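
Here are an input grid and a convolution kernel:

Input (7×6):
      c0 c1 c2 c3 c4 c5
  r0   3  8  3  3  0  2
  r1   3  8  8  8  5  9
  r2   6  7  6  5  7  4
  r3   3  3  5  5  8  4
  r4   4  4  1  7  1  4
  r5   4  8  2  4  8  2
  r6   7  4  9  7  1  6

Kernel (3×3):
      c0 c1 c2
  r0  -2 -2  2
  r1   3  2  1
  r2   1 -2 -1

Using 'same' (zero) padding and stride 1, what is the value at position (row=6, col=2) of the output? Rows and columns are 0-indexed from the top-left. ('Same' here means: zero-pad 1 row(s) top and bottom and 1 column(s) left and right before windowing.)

The receptive field on the zero-padded input at this output position is [8 2 4 / 4 9 7 / 0 0 0]. Elementwise product with the kernel and sum: 8·-2 + 2·-2 + 4·2 + 4·3 + 9·2 + 7·1 + 0·1 + 0·-2 + 0·-1.

25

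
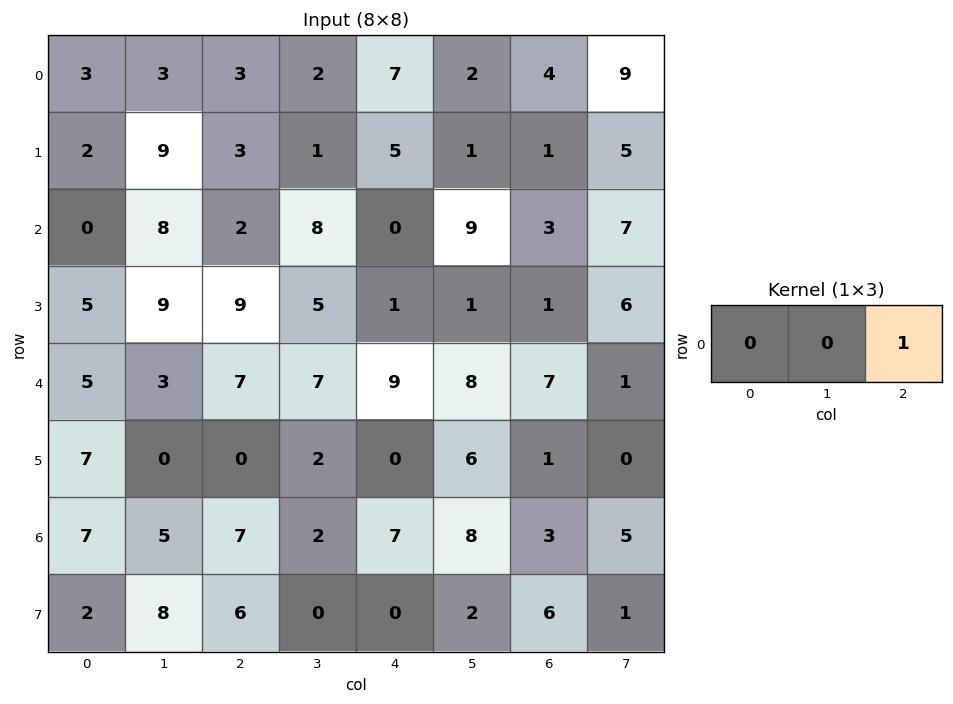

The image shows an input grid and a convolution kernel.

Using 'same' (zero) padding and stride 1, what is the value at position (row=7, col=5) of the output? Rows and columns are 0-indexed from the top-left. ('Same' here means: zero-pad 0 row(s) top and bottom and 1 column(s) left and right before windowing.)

6

The receptive field on the zero-padded input at this output position is [0 2 6]. Elementwise product with the kernel and sum: 6·1.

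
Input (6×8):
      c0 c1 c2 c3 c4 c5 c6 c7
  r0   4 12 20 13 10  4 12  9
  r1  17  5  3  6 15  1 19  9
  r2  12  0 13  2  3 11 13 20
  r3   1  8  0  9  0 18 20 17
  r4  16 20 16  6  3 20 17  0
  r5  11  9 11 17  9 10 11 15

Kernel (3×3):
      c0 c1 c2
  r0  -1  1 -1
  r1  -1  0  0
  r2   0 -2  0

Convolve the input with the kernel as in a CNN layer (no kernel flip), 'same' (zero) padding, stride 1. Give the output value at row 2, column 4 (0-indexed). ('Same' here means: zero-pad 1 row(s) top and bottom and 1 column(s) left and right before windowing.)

6

The receptive field on the zero-padded input at this output position is [6 15 1 / 2 3 11 / 9 0 18]. Elementwise product with the kernel and sum: 6·-1 + 15·1 + 1·-1 + 2·-1 + 0·-2.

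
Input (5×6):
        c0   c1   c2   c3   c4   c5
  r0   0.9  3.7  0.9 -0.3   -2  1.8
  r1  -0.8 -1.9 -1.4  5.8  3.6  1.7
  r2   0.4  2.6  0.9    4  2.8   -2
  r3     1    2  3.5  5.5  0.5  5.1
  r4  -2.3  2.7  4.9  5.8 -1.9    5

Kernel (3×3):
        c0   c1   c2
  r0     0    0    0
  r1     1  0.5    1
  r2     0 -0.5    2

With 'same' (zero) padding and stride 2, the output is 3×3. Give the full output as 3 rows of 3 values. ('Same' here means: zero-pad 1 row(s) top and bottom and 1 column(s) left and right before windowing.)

0.75 16.15 2.1
6.3 16.3 13.35
1.55 10.95 9.85

Output[0,0]: The receptive field on the zero-padded input at this output position is [0 0 0 / 0 0.9 3.7 / 0 -0.8 -1.9]. Elementwise product with the kernel and sum: 0·1 + 0.9·0.5 + 3.7·1 + -0.8·-0.5 + -1.9·2.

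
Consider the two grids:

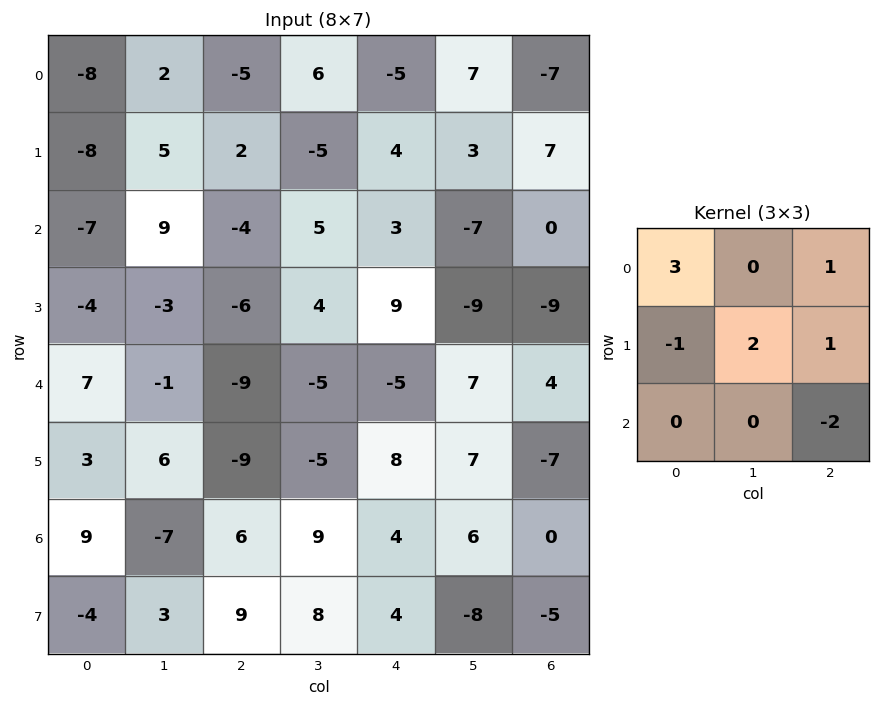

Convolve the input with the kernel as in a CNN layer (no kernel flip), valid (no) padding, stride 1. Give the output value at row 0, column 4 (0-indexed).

The receptive field on the input at this output position is [-5 7 -7 / 4 3 7 / 3 -7 0]. Elementwise product with the kernel and sum: -5·3 + -7·1 + 4·-1 + 3·2 + 7·1 + 0·-2.

-13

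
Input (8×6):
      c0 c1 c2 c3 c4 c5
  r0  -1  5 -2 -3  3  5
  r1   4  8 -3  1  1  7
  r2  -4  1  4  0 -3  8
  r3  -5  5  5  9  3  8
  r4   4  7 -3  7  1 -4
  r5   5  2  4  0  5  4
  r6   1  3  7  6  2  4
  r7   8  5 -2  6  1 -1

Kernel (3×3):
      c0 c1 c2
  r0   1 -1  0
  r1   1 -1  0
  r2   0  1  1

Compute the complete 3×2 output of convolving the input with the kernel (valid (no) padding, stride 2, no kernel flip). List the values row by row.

Output[0,0]: The receptive field on the input at this output position is [-1 5 -2 / 4 8 -3 / -4 1 4]. Elementwise product with the kernel and sum: -1·1 + 5·-1 + 4·1 + 8·-1 + 1·1 + 4·1.
Output[0,1]: The receptive field on the input at this output position is [-2 -3 3 / -3 1 1 / 4 0 -3]. Elementwise product with the kernel and sum: -2·1 + -3·-1 + -3·1 + 1·-1 + 0·1 + -3·1.

-5 -6
-11 8
10 2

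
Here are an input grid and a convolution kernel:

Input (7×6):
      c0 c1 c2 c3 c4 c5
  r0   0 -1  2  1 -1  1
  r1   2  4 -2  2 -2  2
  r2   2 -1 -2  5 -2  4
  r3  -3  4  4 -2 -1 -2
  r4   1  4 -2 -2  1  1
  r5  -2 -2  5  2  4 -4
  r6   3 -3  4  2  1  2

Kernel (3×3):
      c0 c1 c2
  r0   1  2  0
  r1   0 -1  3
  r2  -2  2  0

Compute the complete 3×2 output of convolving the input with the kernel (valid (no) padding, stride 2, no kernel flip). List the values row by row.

-18 10
14 7
14 0

Output[0,0]: The receptive field on the input at this output position is [0 -1 2 / 2 4 -2 / 2 -1 -2]. Elementwise product with the kernel and sum: 0·1 + -1·2 + 4·-1 + -2·3 + 2·-2 + -1·2.
Output[0,1]: The receptive field on the input at this output position is [2 1 -1 / -2 2 -2 / -2 5 -2]. Elementwise product with the kernel and sum: 2·1 + 1·2 + 2·-1 + -2·3 + -2·-2 + 5·2.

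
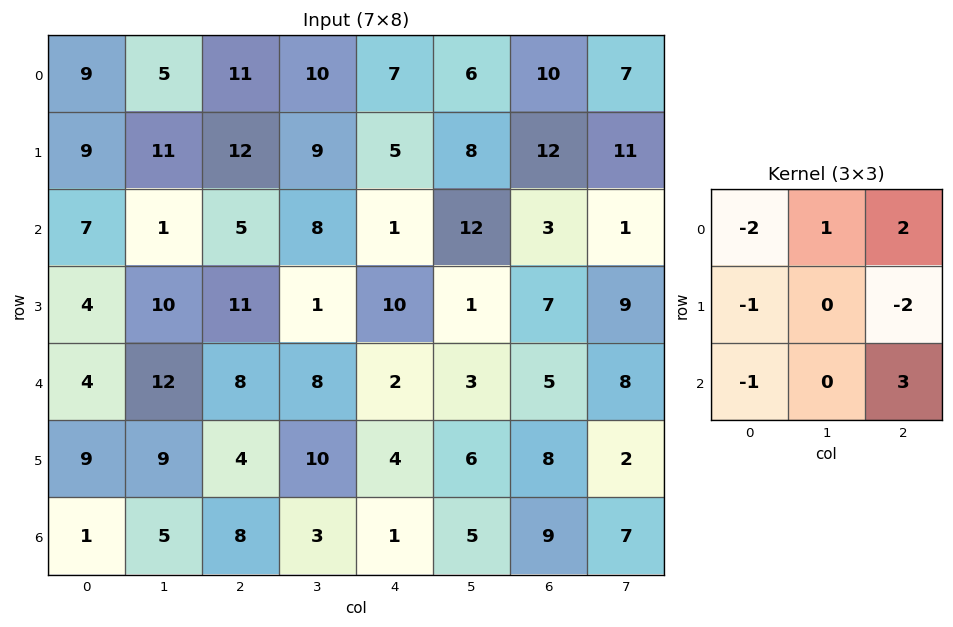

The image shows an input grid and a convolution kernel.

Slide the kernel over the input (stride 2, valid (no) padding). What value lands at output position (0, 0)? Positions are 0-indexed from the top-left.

-16

The receptive field on the input at this output position is [9 5 11 / 9 11 12 / 7 1 5]. Elementwise product with the kernel and sum: 9·-2 + 5·1 + 11·2 + 9·-1 + 12·-2 + 7·-1 + 5·3.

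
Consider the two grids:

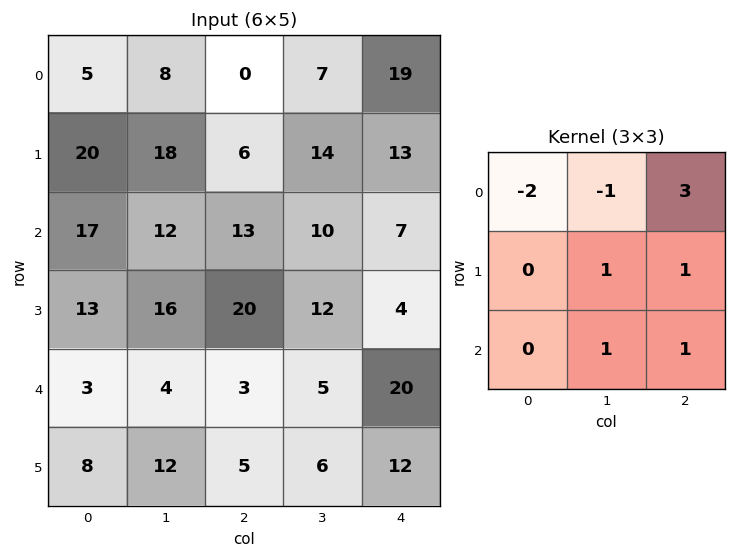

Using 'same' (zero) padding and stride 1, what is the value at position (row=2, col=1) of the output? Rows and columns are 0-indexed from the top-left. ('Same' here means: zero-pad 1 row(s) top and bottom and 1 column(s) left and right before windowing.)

21

The receptive field on the zero-padded input at this output position is [20 18 6 / 17 12 13 / 13 16 20]. Elementwise product with the kernel and sum: 20·-2 + 18·-1 + 6·3 + 12·1 + 13·1 + 16·1 + 20·1.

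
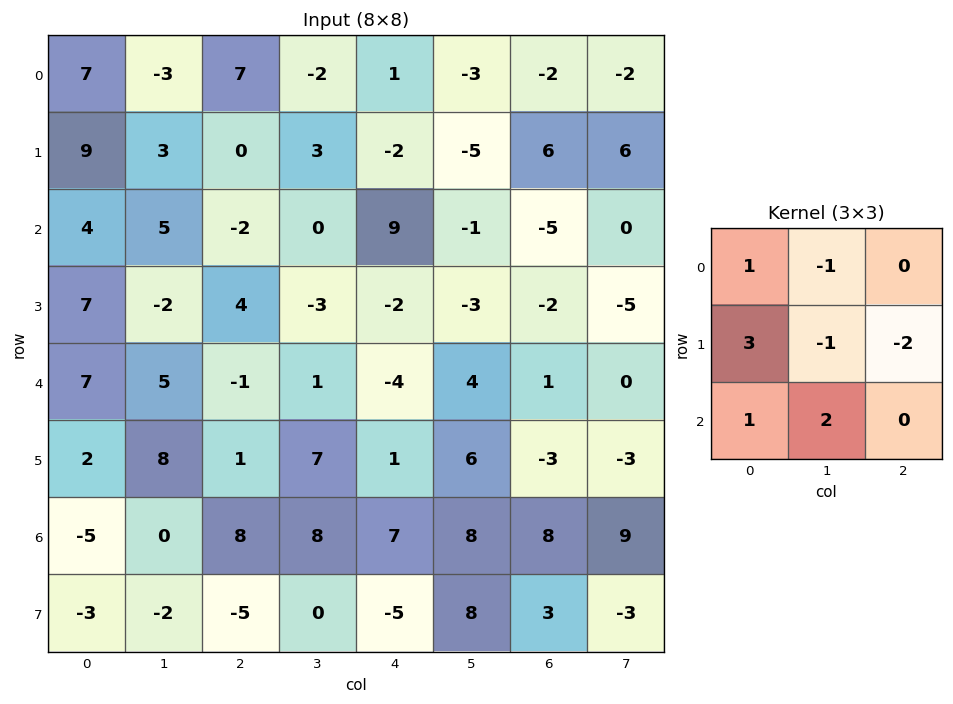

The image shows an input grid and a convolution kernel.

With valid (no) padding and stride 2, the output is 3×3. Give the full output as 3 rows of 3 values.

48 8 -2
31 18 15
-7 16 18

Output[0,0]: The receptive field on the input at this output position is [7 -3 7 / 9 3 0 / 4 5 -2]. Elementwise product with the kernel and sum: 7·1 + -3·-1 + 9·3 + 3·-1 + 0·-2 + 4·1 + 5·2.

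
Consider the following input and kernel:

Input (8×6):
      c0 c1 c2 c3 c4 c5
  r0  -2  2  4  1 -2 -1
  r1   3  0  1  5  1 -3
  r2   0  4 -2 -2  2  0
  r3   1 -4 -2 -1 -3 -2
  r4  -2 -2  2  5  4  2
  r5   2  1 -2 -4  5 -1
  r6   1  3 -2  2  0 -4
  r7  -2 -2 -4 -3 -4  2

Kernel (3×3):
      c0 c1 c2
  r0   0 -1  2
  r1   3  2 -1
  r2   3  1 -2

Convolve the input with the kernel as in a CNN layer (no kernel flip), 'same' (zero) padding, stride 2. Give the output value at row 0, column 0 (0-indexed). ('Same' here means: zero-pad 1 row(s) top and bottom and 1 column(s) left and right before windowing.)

-3

The receptive field on the zero-padded input at this output position is [0 0 0 / 0 -2 2 / 0 3 0]. Elementwise product with the kernel and sum: 0·-1 + 0·2 + 0·3 + -2·2 + 2·-1 + 0·3 + 3·1 + 0·-2.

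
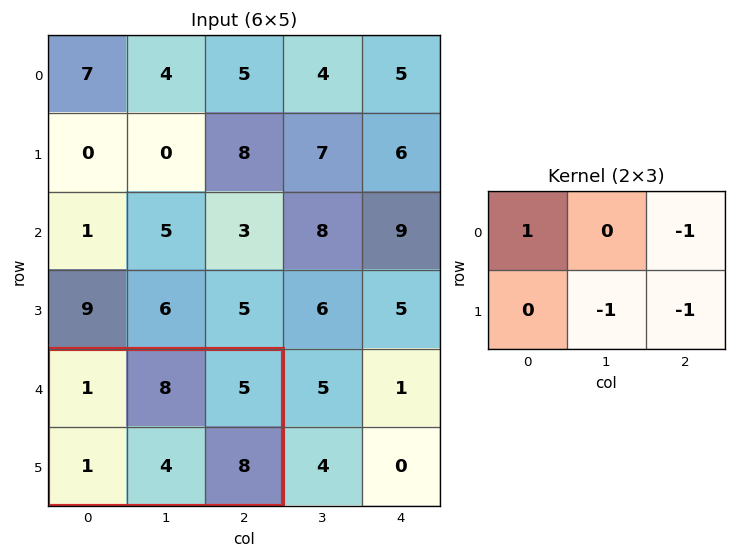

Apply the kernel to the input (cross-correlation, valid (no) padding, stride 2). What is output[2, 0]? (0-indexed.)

-16

The receptive field on the input at this output position is [1 8 5 / 1 4 8]. Elementwise product with the kernel and sum: 1·1 + 5·-1 + 4·-1 + 8·-1.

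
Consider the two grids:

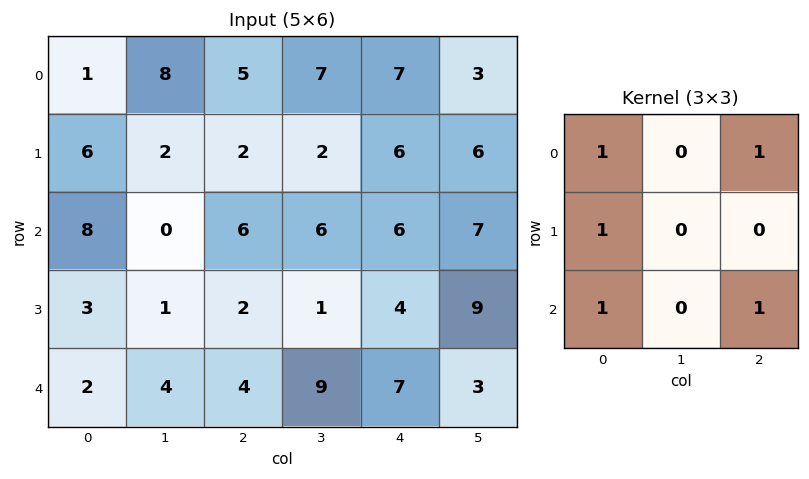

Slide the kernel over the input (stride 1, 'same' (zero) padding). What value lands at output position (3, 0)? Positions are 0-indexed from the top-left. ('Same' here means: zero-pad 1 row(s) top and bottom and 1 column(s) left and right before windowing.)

The receptive field on the zero-padded input at this output position is [0 8 0 / 0 3 1 / 0 2 4]. Elementwise product with the kernel and sum: 0·1 + 0·1 + 0·1 + 0·1 + 4·1.

4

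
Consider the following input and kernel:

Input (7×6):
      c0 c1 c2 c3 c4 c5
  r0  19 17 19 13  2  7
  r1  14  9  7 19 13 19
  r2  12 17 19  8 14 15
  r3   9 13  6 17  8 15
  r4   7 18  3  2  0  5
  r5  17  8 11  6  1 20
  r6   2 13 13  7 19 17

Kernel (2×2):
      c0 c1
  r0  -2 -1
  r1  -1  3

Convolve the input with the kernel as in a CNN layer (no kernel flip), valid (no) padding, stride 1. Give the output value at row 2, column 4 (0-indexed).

-6

The receptive field on the input at this output position is [14 15 / 8 15]. Elementwise product with the kernel and sum: 14·-2 + 15·-1 + 8·-1 + 15·3.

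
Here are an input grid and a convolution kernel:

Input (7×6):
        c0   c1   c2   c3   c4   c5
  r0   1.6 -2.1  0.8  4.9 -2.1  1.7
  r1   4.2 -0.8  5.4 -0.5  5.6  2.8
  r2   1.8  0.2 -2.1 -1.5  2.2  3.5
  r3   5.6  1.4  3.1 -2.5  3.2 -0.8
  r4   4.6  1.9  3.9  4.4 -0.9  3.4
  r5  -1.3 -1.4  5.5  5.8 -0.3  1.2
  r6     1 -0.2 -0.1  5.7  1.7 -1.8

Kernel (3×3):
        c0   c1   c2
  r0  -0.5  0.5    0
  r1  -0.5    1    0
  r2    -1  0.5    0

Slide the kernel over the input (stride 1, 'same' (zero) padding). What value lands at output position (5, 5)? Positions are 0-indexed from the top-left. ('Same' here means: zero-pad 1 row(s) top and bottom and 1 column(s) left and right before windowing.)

0.9

The receptive field on the zero-padded input at this output position is [-0.9 3.4 0 / -0.3 1.2 0 / 1.7 -1.8 0]. Elementwise product with the kernel and sum: -0.9·-0.5 + 3.4·0.5 + -0.3·-0.5 + 1.2·1 + 1.7·-1 + -1.8·0.5.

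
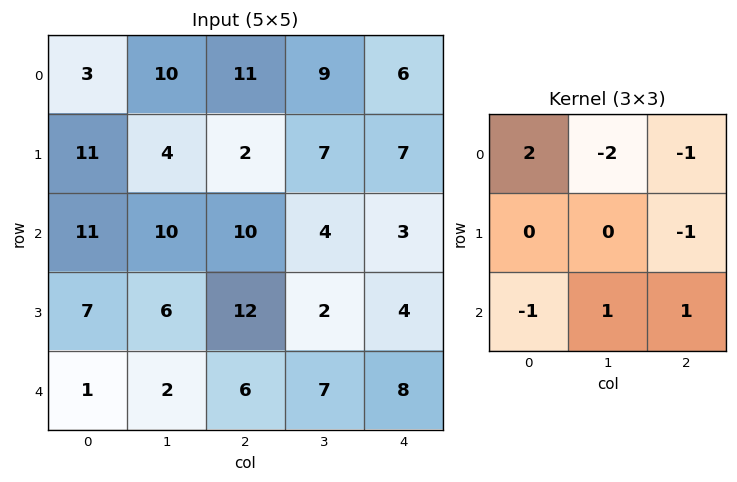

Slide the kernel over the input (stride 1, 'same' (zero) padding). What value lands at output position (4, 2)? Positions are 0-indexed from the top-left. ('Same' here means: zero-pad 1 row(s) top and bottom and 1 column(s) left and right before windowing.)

The receptive field on the zero-padded input at this output position is [6 12 2 / 2 6 7 / 0 0 0]. Elementwise product with the kernel and sum: 6·2 + 12·-2 + 2·-1 + 7·-1 + 0·-1 + 0·1 + 0·1.

-21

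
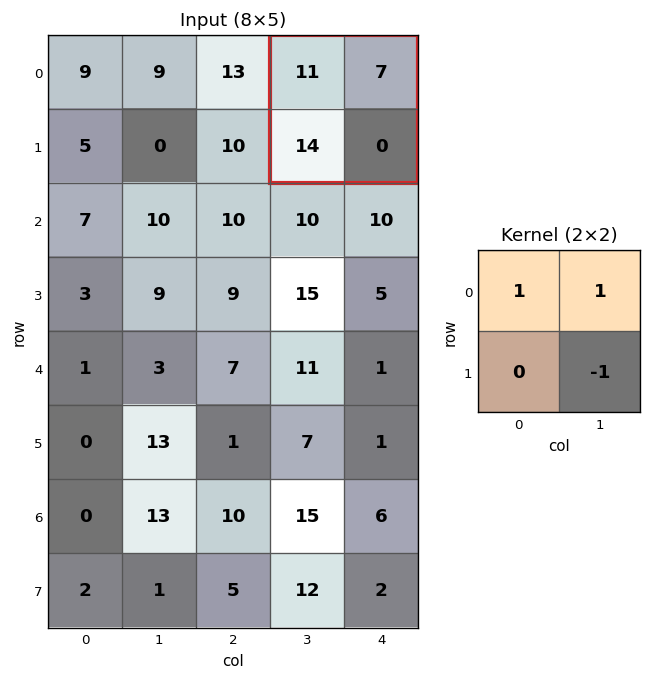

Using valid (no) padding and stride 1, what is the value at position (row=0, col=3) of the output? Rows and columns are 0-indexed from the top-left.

The receptive field on the input at this output position is [11 7 / 14 0]. Elementwise product with the kernel and sum: 11·1 + 7·1 + 0·-1.

18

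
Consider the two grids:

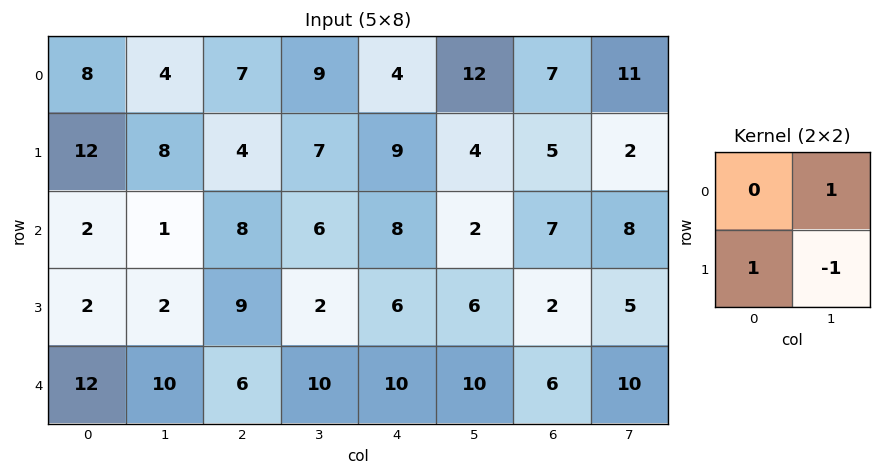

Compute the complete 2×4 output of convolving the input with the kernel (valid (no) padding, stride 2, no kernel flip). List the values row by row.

8 6 17 14
1 13 2 5

Output[0,0]: The receptive field on the input at this output position is [8 4 / 12 8]. Elementwise product with the kernel and sum: 4·1 + 12·1 + 8·-1.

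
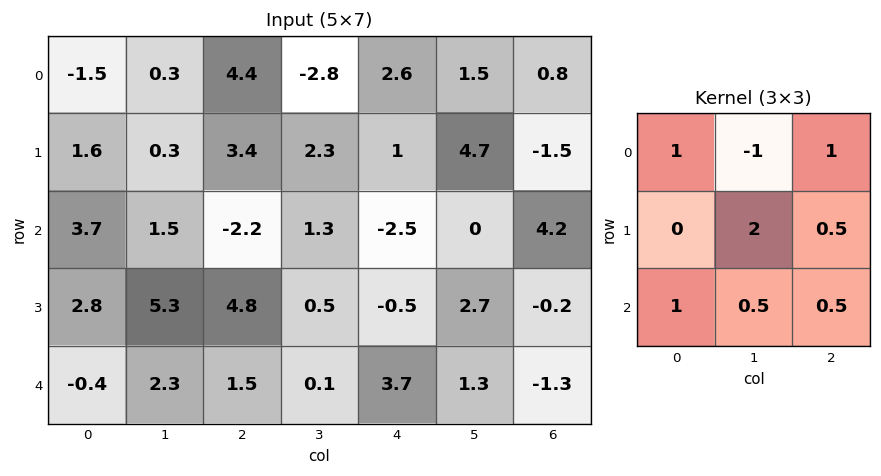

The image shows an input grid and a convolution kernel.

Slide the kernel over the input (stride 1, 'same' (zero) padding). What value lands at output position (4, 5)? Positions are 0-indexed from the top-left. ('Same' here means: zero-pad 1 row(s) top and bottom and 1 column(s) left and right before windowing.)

-1.45

The receptive field on the zero-padded input at this output position is [-0.5 2.7 -0.2 / 3.7 1.3 -1.3 / 0 0 0]. Elementwise product with the kernel and sum: -0.5·1 + 2.7·-1 + -0.2·1 + 1.3·2 + -1.3·0.5 + 0·1 + 0·0.5 + 0·0.5.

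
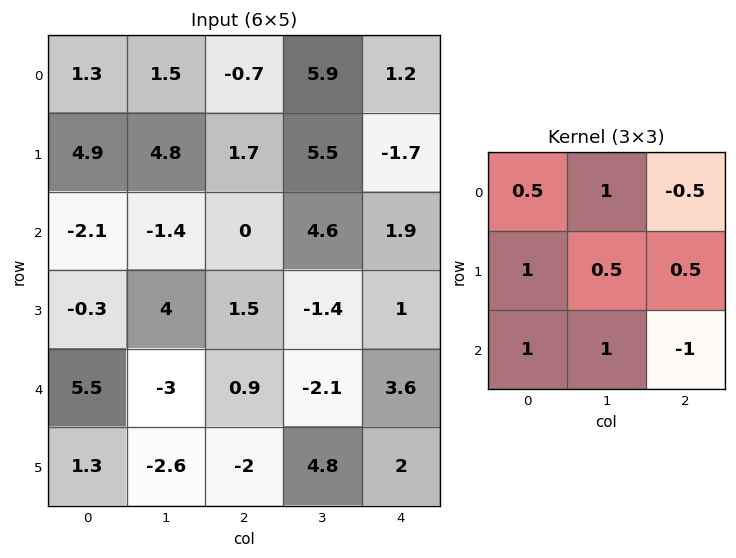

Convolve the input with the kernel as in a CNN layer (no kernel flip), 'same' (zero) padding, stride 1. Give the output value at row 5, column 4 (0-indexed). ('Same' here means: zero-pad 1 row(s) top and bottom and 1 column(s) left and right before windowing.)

The receptive field on the zero-padded input at this output position is [-2.1 3.6 0 / 4.8 2 0 / 0 0 0]. Elementwise product with the kernel and sum: -2.1·0.5 + 3.6·1 + 0·-0.5 + 4.8·1 + 2·0.5 + 0·0.5 + 0·1 + 0·1 + 0·-1.

8.35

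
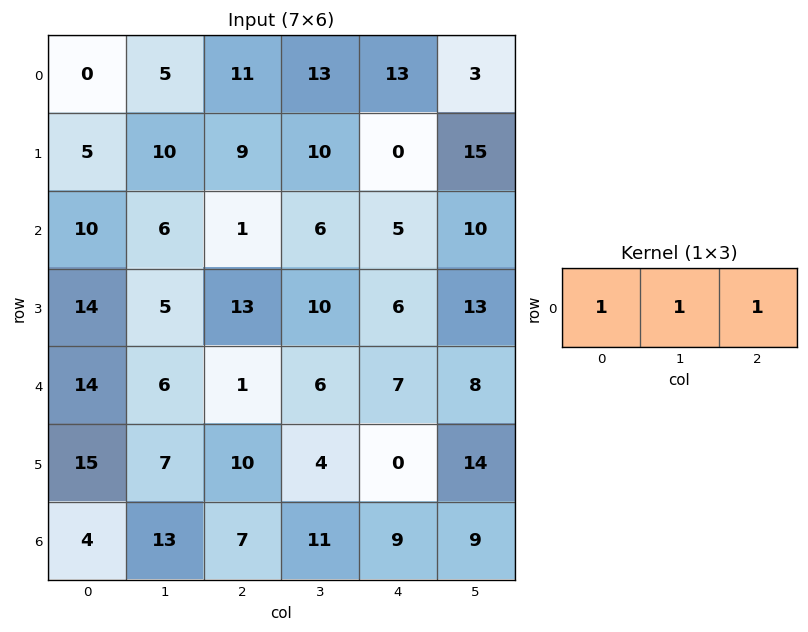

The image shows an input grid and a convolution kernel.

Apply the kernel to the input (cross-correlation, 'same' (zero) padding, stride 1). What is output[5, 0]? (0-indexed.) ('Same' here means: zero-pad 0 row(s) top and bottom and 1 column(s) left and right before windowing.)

22

The receptive field on the zero-padded input at this output position is [0 15 7]. Elementwise product with the kernel and sum: 0·1 + 15·1 + 7·1.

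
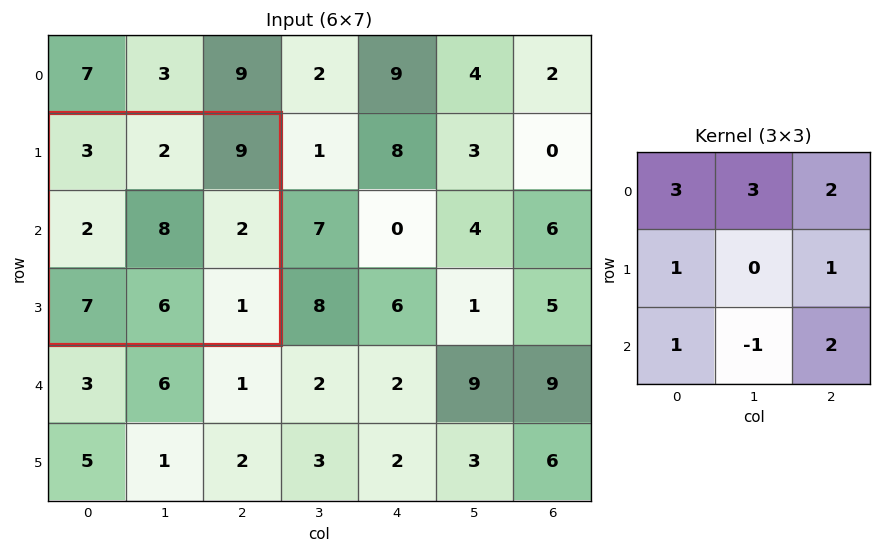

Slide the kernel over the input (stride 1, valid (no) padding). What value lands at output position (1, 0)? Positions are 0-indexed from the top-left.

The receptive field on the input at this output position is [3 2 9 / 2 8 2 / 7 6 1]. Elementwise product with the kernel and sum: 3·3 + 2·3 + 9·2 + 2·1 + 2·1 + 7·1 + 6·-1 + 1·2.

40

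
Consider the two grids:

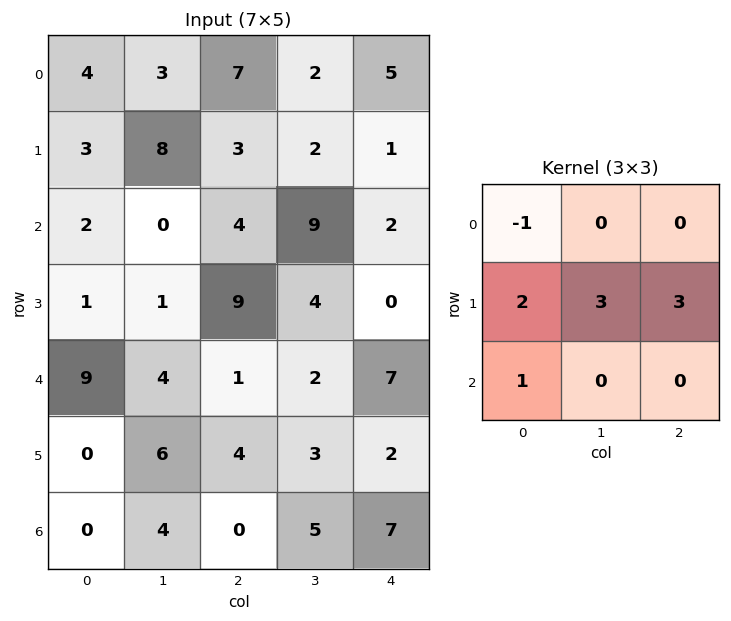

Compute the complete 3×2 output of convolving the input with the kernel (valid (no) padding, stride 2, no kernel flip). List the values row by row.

37 12
39 27
21 22

Output[0,0]: The receptive field on the input at this output position is [4 3 7 / 3 8 3 / 2 0 4]. Elementwise product with the kernel and sum: 4·-1 + 3·2 + 8·3 + 3·3 + 2·1.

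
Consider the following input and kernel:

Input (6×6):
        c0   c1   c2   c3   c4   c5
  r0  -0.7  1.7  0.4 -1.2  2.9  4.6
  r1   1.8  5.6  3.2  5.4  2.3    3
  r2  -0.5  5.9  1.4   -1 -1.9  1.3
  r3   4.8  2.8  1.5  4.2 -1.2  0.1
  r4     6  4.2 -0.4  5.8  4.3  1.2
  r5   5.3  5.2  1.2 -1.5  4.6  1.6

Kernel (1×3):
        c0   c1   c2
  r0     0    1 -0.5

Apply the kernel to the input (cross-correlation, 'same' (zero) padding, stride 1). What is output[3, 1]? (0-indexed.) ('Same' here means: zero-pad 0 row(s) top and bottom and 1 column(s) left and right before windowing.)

2.05

The receptive field on the zero-padded input at this output position is [4.8 2.8 1.5]. Elementwise product with the kernel and sum: 2.8·1 + 1.5·-0.5.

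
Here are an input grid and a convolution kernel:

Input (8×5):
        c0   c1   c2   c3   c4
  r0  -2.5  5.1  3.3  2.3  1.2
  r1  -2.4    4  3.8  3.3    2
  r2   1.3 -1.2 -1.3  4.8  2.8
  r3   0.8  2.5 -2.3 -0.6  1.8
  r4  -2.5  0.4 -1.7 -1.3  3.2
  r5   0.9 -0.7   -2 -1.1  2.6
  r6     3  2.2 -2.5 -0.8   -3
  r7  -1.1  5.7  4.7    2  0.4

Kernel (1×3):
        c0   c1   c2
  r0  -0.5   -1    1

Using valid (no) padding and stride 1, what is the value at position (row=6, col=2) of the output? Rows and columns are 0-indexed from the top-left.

The receptive field on the input at this output position is [-2.5 -0.8 -3]. Elementwise product with the kernel and sum: -2.5·-0.5 + -0.8·-1 + -3·1.

-0.95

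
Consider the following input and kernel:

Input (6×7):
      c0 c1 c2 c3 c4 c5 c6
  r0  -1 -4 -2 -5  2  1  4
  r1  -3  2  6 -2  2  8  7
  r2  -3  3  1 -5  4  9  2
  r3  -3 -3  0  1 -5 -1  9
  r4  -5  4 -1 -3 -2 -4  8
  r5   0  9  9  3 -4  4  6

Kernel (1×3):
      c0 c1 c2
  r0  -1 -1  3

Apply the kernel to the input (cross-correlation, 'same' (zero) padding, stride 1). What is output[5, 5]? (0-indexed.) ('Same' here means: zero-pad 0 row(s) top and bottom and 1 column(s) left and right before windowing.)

The receptive field on the zero-padded input at this output position is [-4 4 6]. Elementwise product with the kernel and sum: -4·-1 + 4·-1 + 6·3.

18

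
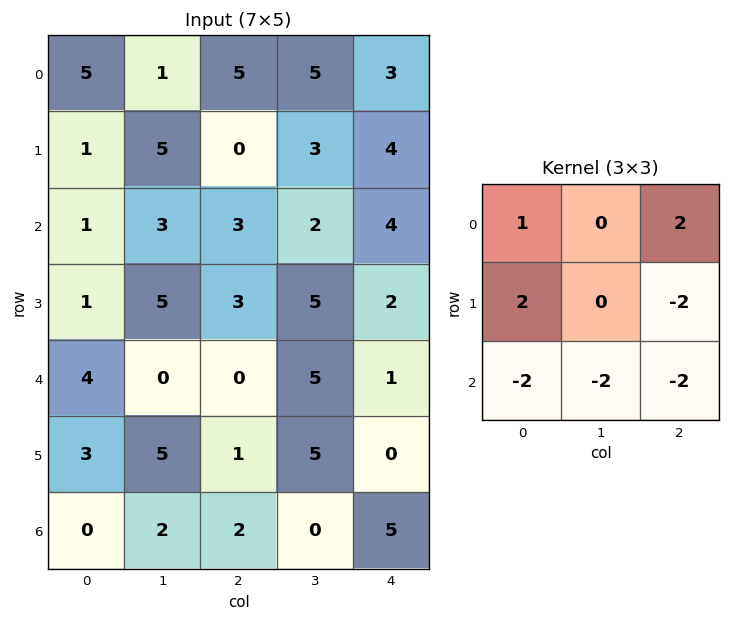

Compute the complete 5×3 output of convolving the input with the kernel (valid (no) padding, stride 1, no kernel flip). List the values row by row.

3 -1 -15
-21 -13 -14
-5 -3 1
-3 -17 -7
0 2 -10

Output[0,0]: The receptive field on the input at this output position is [5 1 5 / 1 5 0 / 1 3 3]. Elementwise product with the kernel and sum: 5·1 + 5·2 + 1·2 + 0·-2 + 1·-2 + 3·-2 + 3·-2.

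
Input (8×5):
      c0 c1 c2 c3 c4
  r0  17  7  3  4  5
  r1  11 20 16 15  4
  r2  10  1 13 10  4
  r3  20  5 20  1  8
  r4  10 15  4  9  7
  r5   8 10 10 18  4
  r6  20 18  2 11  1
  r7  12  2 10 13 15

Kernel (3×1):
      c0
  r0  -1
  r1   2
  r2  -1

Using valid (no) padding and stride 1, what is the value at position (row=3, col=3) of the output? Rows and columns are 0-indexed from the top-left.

The receptive field on the input at this output position is [1 / 9 / 18]. Elementwise product with the kernel and sum: 1·-1 + 9·2 + 18·-1.

-1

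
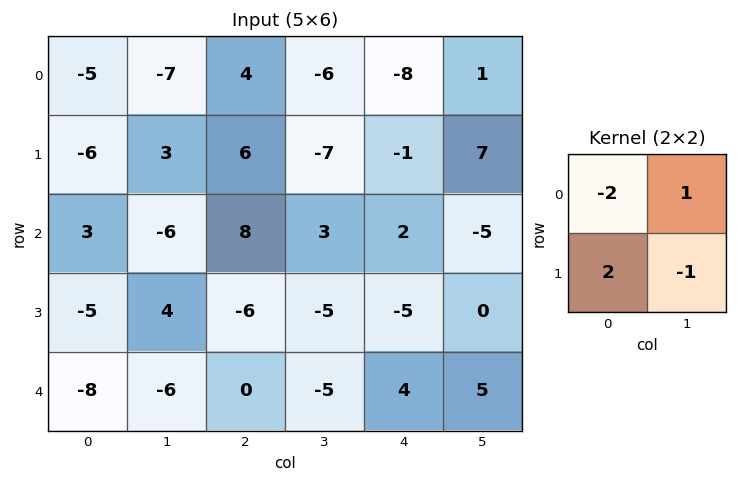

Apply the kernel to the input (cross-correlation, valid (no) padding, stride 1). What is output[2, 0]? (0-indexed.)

-26

The receptive field on the input at this output position is [3 -6 / -5 4]. Elementwise product with the kernel and sum: 3·-2 + -6·1 + -5·2 + 4·-1.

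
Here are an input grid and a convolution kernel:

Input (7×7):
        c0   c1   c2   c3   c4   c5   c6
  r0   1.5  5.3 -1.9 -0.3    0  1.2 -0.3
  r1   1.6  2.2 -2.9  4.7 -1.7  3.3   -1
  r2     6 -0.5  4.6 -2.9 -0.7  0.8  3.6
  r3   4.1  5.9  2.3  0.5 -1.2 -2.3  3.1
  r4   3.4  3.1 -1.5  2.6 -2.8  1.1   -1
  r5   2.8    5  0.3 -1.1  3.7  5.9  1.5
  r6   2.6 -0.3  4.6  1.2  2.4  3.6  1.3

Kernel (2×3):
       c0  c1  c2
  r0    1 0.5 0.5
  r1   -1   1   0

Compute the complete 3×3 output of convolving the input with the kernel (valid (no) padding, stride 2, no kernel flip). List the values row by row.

3.8 5.55 5.45
9.85 1 0.4
6.4 -3 -0.55

Output[0,0]: The receptive field on the input at this output position is [1.5 5.3 -1.9 / 1.6 2.2 -2.9]. Elementwise product with the kernel and sum: 1.5·1 + 5.3·0.5 + -1.9·0.5 + 1.6·-1 + 2.2·1.
Output[0,1]: The receptive field on the input at this output position is [-1.9 -0.3 0 / -2.9 4.7 -1.7]. Elementwise product with the kernel and sum: -1.9·1 + -0.3·0.5 + 0·0.5 + -2.9·-1 + 4.7·1.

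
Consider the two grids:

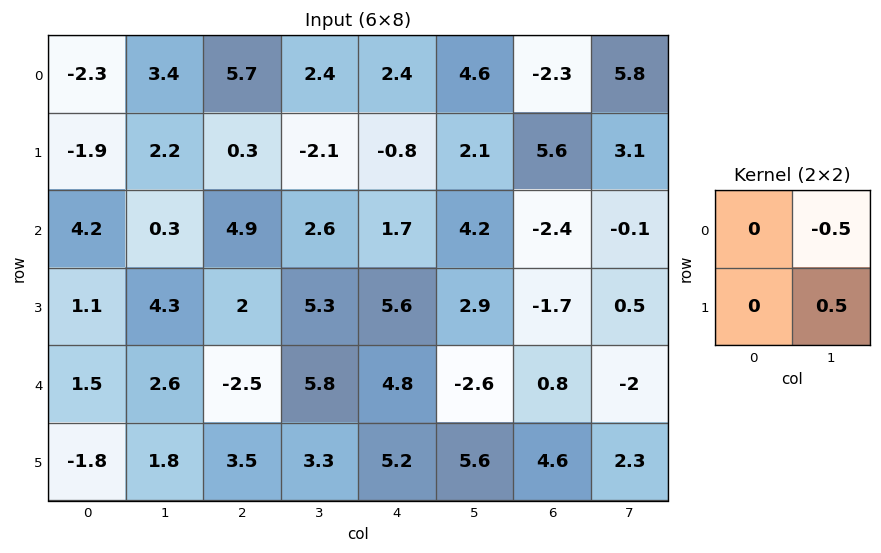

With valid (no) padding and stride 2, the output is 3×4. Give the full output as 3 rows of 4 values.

Output[0,0]: The receptive field on the input at this output position is [-2.3 3.4 / -1.9 2.2]. Elementwise product with the kernel and sum: 3.4·-0.5 + 2.2·0.5.

-0.6 -2.25 -1.25 -1.35
2 1.35 -0.65 0.3
-0.4 -1.25 4.1 2.15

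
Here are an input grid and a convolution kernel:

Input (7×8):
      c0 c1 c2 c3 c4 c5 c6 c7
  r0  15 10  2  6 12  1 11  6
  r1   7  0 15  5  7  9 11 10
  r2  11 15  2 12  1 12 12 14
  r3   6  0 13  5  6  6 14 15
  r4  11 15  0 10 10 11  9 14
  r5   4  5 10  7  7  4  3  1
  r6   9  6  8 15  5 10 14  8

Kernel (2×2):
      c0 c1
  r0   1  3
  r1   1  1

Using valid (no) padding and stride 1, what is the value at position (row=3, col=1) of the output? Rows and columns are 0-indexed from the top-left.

54

The receptive field on the input at this output position is [0 13 / 15 0]. Elementwise product with the kernel and sum: 0·1 + 13·3 + 15·1 + 0·1.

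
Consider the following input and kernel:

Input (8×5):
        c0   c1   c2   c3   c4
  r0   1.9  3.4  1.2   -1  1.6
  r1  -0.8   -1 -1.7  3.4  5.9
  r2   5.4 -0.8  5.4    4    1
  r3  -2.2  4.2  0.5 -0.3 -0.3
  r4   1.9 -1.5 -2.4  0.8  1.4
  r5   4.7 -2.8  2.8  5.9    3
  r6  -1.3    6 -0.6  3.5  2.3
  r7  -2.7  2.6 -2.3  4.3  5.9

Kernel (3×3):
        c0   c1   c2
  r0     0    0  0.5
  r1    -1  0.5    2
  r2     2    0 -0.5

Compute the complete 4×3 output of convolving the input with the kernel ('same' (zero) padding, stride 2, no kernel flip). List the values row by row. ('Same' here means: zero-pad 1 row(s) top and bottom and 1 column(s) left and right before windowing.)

Output[0,0]: The receptive field on the zero-padded input at this output position is [0 0 0 / 0 1.9 3.4 / 0 -0.8 -1]. Elementwise product with the kernel and sum: 0·0.5 + 0·-1 + 1.9·0.5 + 3.4·2 + 0·2 + -1·-0.5.
Output[0,1]: The receptive field on the zero-padded input at this output position is [0 0 0 / 3.4 1.2 -1 / -1 -1.7 3.4]. Elementwise product with the kernel and sum: 0·0.5 + 3.4·-1 + 1.2·0.5 + -1·2 + -1·2 + 3.4·-0.5.

8.25 -8.5 8.6
-1.5 21.75 -4.1
1.45 -6.8 11.7
8.65 6.7 6.25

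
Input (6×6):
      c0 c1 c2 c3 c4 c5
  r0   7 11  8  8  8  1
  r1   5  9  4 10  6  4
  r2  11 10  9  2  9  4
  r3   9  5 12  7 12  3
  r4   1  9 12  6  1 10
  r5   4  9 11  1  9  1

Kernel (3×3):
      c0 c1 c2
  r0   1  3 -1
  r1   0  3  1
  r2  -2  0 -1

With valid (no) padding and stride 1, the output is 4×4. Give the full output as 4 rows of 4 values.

32 27 33 45
37 23 7 38
45 54 14 42
32 57 9 50

Output[0,0]: The receptive field on the input at this output position is [7 11 8 / 5 9 4 / 11 10 9]. Elementwise product with the kernel and sum: 7·1 + 11·3 + 8·-1 + 9·3 + 4·1 + 11·-2 + 9·-1.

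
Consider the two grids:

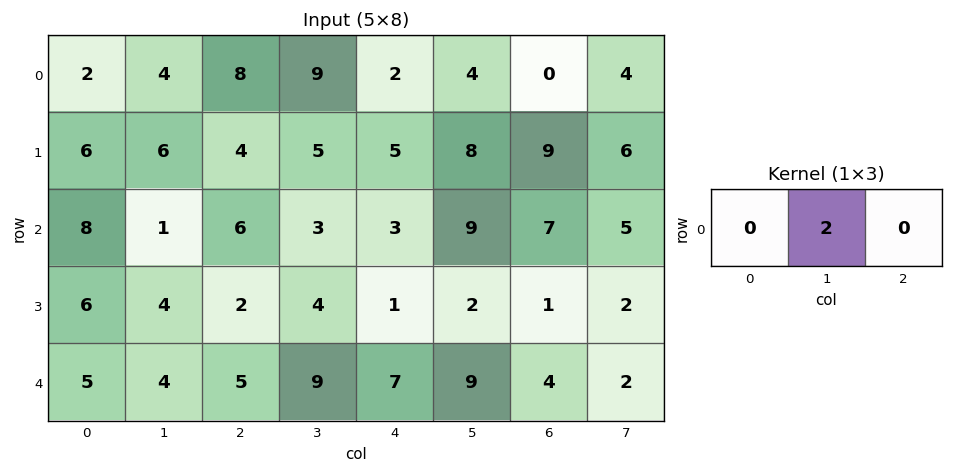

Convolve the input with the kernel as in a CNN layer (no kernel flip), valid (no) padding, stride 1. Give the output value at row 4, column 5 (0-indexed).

The receptive field on the input at this output position is [9 4 2]. Elementwise product with the kernel and sum: 4·2.

8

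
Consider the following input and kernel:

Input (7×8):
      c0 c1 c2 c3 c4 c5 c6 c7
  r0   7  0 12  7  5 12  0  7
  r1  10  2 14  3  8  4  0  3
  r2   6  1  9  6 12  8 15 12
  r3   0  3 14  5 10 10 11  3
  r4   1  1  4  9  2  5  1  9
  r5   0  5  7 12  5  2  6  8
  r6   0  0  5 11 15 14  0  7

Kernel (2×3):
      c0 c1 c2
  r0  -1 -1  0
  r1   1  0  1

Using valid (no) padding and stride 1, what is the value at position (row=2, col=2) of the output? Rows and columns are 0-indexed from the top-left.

9

The receptive field on the input at this output position is [9 6 12 / 14 5 10]. Elementwise product with the kernel and sum: 9·-1 + 6·-1 + 14·1 + 10·1.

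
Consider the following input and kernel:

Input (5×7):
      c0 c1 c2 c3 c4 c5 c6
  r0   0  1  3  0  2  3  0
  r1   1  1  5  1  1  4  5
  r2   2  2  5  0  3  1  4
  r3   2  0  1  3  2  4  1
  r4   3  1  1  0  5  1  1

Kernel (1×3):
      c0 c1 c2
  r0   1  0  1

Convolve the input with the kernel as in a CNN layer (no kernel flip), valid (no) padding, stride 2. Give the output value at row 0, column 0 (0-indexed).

3

The receptive field on the input at this output position is [0 1 3]. Elementwise product with the kernel and sum: 0·1 + 3·1.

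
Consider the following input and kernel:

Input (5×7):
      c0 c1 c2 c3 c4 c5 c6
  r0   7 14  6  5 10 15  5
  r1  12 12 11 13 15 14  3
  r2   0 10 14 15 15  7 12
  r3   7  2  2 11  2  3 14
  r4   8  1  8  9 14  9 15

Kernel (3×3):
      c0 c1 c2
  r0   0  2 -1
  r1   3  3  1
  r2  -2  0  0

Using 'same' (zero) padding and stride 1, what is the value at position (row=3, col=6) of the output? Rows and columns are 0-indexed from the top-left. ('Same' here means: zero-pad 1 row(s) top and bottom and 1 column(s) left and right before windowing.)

57

The receptive field on the zero-padded input at this output position is [7 12 0 / 3 14 0 / 9 15 0]. Elementwise product with the kernel and sum: 12·2 + 0·-1 + 3·3 + 14·3 + 0·1 + 9·-2.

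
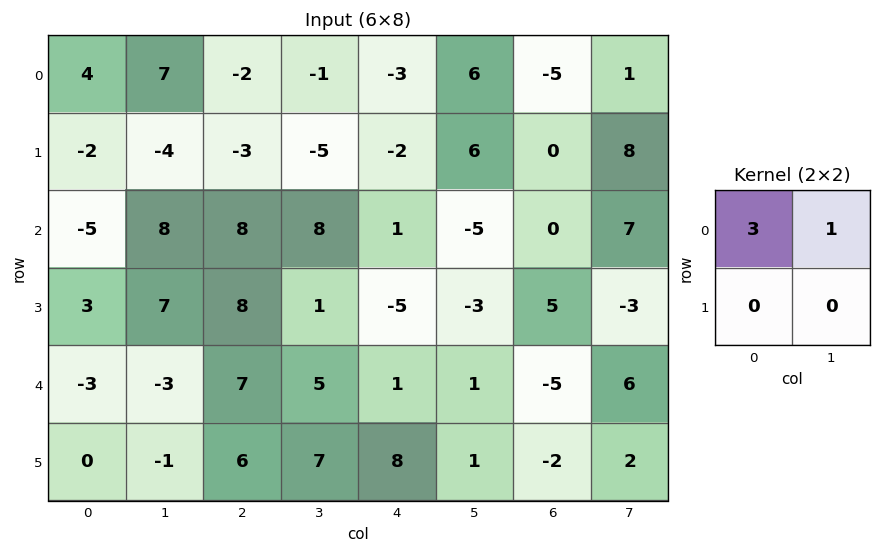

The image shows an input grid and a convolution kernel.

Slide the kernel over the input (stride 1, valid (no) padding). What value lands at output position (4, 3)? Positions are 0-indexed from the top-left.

The receptive field on the input at this output position is [5 1 / 7 8]. Elementwise product with the kernel and sum: 5·3 + 1·1.

16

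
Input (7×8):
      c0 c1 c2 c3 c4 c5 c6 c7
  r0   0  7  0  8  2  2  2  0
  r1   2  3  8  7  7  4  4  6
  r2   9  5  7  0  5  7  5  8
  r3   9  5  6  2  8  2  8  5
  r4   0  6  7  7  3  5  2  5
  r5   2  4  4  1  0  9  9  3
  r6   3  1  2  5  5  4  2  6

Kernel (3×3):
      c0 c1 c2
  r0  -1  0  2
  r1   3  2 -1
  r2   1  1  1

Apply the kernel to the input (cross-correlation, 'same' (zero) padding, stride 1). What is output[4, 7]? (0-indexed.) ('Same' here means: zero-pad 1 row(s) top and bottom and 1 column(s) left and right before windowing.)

20

The receptive field on the zero-padded input at this output position is [8 5 0 / 2 5 0 / 9 3 0]. Elementwise product with the kernel and sum: 8·-1 + 0·2 + 2·3 + 5·2 + 0·-1 + 9·1 + 3·1 + 0·1.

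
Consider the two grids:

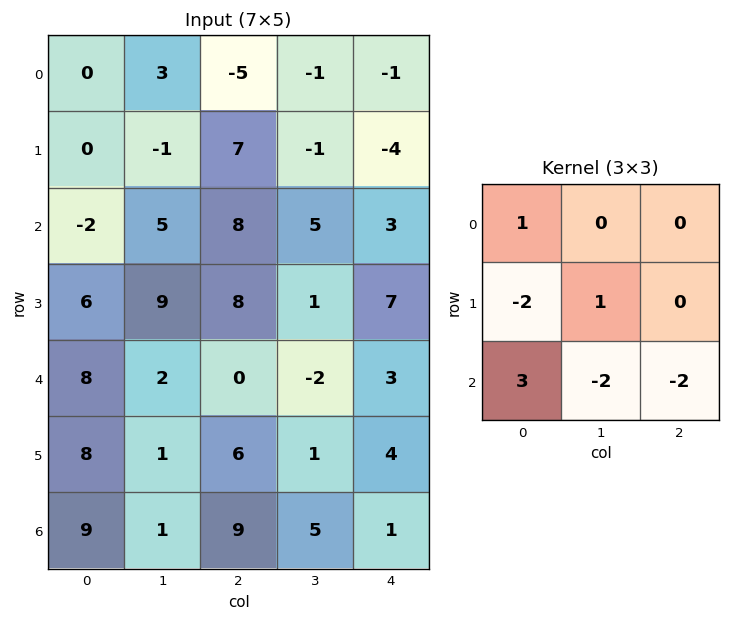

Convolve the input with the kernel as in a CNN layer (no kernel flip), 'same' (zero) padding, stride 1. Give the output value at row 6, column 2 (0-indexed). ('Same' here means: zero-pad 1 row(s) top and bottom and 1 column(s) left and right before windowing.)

The receptive field on the zero-padded input at this output position is [1 6 1 / 1 9 5 / 0 0 0]. Elementwise product with the kernel and sum: 1·1 + 1·-2 + 9·1 + 0·3 + 0·-2 + 0·-2.

8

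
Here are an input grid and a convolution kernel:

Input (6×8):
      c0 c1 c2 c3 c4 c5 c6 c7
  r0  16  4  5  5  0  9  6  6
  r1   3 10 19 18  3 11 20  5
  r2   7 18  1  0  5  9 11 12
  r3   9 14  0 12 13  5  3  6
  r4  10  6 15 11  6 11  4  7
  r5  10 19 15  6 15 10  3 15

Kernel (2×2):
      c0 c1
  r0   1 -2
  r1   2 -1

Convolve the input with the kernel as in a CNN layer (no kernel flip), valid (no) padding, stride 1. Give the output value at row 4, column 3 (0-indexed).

The receptive field on the input at this output position is [11 6 / 6 15]. Elementwise product with the kernel and sum: 11·1 + 6·-2 + 6·2 + 15·-1.

-4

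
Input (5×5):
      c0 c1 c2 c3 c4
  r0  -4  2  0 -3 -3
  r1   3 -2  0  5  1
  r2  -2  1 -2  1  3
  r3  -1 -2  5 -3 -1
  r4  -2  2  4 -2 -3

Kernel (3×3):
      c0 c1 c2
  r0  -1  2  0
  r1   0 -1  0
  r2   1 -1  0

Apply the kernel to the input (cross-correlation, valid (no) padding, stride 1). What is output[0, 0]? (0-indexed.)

7

The receptive field on the input at this output position is [-4 2 0 / 3 -2 0 / -2 1 -2]. Elementwise product with the kernel and sum: -4·-1 + 2·2 + -2·-1 + -2·1 + 1·-1.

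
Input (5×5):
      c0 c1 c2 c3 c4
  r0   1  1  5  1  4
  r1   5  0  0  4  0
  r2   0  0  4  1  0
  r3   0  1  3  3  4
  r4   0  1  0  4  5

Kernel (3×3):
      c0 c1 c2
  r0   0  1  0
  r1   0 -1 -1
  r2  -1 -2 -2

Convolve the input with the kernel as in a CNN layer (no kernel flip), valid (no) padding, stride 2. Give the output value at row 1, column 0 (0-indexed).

-6

The receptive field on the input at this output position is [0 0 4 / 0 1 3 / 0 1 0]. Elementwise product with the kernel and sum: 0·1 + 1·-1 + 3·-1 + 0·-1 + 1·-2 + 0·-2.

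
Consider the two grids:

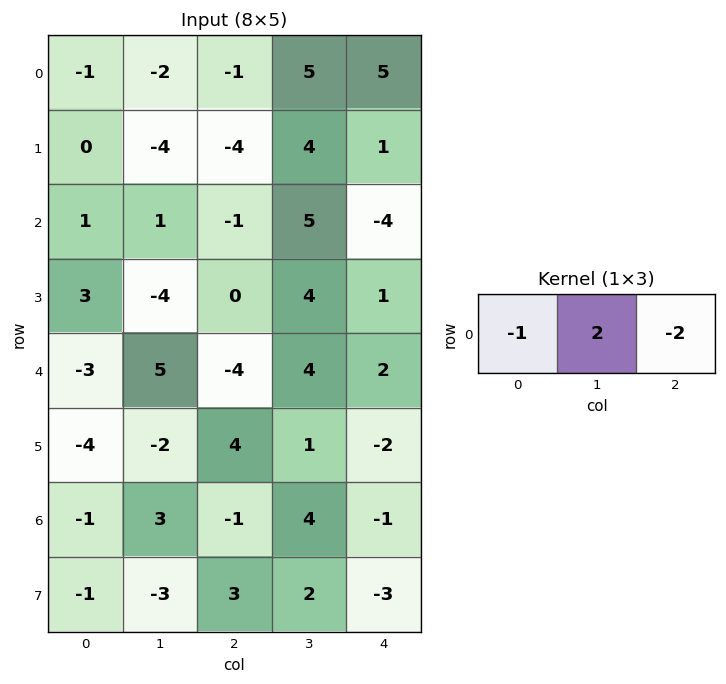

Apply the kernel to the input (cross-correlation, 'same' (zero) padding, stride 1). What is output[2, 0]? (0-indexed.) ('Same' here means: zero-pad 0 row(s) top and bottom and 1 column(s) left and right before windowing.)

0

The receptive field on the zero-padded input at this output position is [0 1 1]. Elementwise product with the kernel and sum: 0·-1 + 1·2 + 1·-2.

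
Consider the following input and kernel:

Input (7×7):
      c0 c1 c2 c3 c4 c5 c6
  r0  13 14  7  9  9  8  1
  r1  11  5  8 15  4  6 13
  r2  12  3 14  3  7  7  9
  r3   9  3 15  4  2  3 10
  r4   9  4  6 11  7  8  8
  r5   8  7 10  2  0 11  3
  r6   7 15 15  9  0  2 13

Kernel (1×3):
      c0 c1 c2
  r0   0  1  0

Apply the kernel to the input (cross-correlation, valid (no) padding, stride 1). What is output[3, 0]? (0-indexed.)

The receptive field on the input at this output position is [9 3 15]. Elementwise product with the kernel and sum: 3·1.

3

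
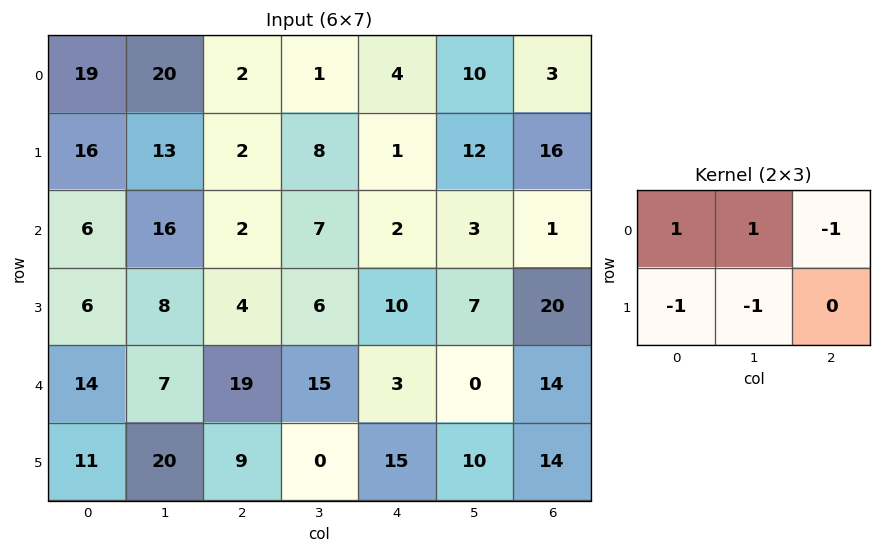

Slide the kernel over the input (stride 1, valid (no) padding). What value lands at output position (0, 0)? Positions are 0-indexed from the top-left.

The receptive field on the input at this output position is [19 20 2 / 16 13 2]. Elementwise product with the kernel and sum: 19·1 + 20·1 + 2·-1 + 16·-1 + 13·-1.

8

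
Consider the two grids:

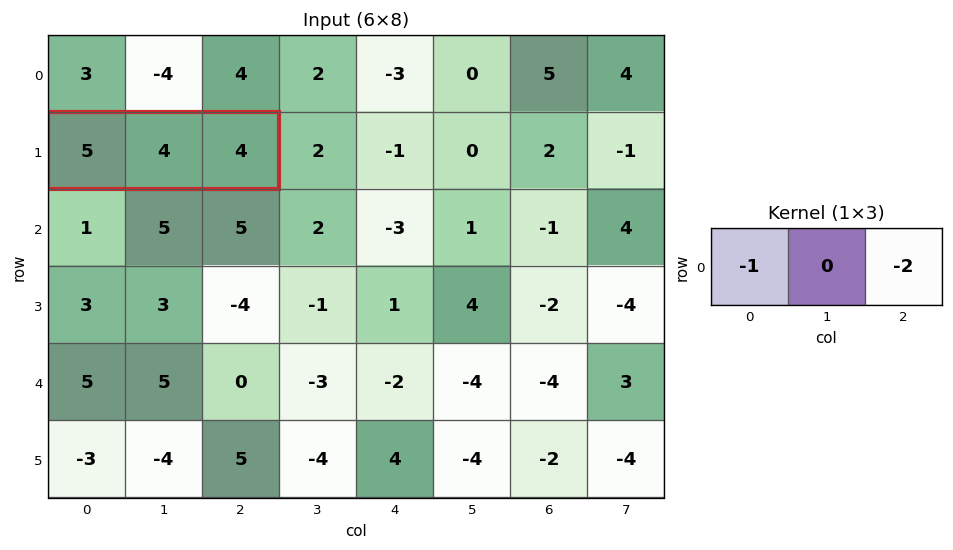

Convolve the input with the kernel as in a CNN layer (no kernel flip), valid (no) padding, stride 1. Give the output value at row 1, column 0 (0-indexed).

-13

The receptive field on the input at this output position is [5 4 4]. Elementwise product with the kernel and sum: 5·-1 + 4·-2.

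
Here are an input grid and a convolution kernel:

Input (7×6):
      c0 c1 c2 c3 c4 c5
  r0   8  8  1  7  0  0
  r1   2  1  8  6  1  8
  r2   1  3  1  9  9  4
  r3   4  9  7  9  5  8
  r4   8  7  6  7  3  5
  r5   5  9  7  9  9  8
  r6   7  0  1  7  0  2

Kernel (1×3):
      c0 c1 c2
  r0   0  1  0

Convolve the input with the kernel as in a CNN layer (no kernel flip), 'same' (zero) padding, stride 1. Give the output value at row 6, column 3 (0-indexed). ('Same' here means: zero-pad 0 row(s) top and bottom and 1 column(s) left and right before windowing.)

7

The receptive field on the zero-padded input at this output position is [1 7 0]. Elementwise product with the kernel and sum: 7·1.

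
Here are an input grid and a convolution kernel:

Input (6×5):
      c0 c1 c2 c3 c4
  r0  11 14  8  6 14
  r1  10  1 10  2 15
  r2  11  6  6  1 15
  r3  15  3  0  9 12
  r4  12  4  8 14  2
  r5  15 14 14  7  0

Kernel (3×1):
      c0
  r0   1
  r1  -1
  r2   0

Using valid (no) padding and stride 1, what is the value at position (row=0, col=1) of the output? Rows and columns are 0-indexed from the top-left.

13

The receptive field on the input at this output position is [14 / 1 / 6]. Elementwise product with the kernel and sum: 14·1 + 1·-1.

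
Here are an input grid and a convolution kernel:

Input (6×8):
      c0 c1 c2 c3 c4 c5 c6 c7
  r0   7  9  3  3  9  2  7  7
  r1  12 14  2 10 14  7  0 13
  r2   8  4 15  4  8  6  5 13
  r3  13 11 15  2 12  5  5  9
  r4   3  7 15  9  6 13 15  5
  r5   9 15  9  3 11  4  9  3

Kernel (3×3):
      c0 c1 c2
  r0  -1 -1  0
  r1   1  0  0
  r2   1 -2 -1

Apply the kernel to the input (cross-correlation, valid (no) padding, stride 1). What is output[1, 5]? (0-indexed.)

-15

The receptive field on the input at this output position is [7 0 13 / 6 5 13 / 5 5 9]. Elementwise product with the kernel and sum: 7·-1 + 0·-1 + 6·1 + 5·1 + 5·-2 + 9·-1.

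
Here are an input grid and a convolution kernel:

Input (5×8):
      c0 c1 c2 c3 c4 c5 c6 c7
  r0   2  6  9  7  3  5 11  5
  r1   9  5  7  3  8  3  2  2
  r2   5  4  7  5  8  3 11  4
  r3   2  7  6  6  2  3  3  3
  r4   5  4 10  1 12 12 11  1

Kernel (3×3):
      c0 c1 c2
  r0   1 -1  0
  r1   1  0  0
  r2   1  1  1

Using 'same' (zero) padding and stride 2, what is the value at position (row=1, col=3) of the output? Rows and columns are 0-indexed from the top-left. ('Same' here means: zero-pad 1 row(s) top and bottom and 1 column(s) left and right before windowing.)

The receptive field on the zero-padded input at this output position is [3 2 2 / 3 11 4 / 3 3 3]. Elementwise product with the kernel and sum: 3·1 + 2·-1 + 3·1 + 3·1 + 3·1 + 3·1.

13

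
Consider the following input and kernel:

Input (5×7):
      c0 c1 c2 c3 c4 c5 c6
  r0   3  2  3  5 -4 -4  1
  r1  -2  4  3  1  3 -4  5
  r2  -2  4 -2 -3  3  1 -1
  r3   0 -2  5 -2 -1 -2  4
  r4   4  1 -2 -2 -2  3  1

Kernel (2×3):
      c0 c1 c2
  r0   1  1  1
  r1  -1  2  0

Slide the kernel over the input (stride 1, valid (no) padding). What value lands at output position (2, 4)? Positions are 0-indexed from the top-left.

0

The receptive field on the input at this output position is [3 1 -1 / -1 -2 4]. Elementwise product with the kernel and sum: 3·1 + 1·1 + -1·1 + -1·-1 + -2·2.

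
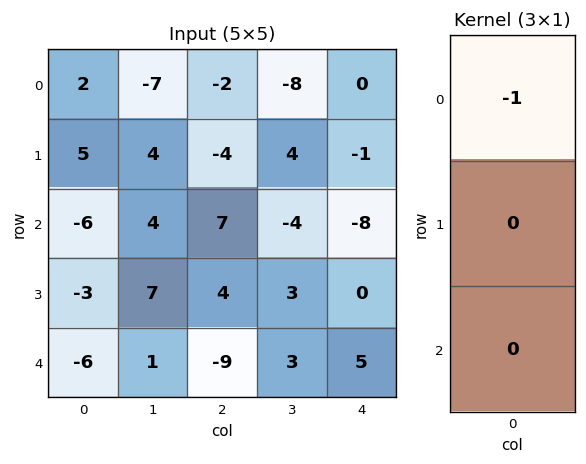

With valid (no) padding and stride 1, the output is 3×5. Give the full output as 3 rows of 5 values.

-2 7 2 8 0
-5 -4 4 -4 1
6 -4 -7 4 8

Output[0,0]: The receptive field on the input at this output position is [2 / 5 / -6]. Elementwise product with the kernel and sum: 2·-1.
Output[0,1]: The receptive field on the input at this output position is [-7 / 4 / 4]. Elementwise product with the kernel and sum: -7·-1.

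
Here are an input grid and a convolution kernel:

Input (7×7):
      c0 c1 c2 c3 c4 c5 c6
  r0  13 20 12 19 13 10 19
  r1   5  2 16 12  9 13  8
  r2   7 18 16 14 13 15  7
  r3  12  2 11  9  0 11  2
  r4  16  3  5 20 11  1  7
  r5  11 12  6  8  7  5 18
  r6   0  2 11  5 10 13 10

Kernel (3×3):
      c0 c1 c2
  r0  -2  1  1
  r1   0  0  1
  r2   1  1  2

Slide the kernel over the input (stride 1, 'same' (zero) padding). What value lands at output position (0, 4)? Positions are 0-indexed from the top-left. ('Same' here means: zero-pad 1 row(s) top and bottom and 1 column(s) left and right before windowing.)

57

The receptive field on the zero-padded input at this output position is [0 0 0 / 19 13 10 / 12 9 13]. Elementwise product with the kernel and sum: 0·-2 + 0·1 + 0·1 + 10·1 + 12·1 + 9·1 + 13·2.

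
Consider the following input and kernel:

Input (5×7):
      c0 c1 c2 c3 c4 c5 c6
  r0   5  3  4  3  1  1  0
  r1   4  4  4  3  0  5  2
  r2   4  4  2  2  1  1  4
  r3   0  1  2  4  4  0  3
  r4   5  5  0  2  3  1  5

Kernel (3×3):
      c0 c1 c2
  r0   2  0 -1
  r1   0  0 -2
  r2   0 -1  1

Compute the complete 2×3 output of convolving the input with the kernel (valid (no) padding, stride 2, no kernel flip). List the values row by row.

Output[0,0]: The receptive field on the input at this output position is [5 3 4 / 4 4 4 / 4 4 2]. Elementwise product with the kernel and sum: 5·2 + 4·-1 + 4·-2 + 4·-1 + 2·1.
Output[0,1]: The receptive field on the input at this output position is [4 3 1 / 4 3 0 / 2 2 1]. Elementwise product with the kernel and sum: 4·2 + 1·-1 + 0·-2 + 2·-1 + 1·1.

-4 6 1
-3 -4 -4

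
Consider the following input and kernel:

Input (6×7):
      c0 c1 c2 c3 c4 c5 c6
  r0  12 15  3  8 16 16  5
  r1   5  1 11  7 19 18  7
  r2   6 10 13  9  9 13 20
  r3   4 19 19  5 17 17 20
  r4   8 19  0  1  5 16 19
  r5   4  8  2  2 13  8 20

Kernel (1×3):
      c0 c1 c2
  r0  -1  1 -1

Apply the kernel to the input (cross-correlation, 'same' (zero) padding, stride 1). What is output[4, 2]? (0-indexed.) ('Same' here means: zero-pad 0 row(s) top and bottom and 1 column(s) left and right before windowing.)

The receptive field on the zero-padded input at this output position is [19 0 1]. Elementwise product with the kernel and sum: 19·-1 + 0·1 + 1·-1.

-20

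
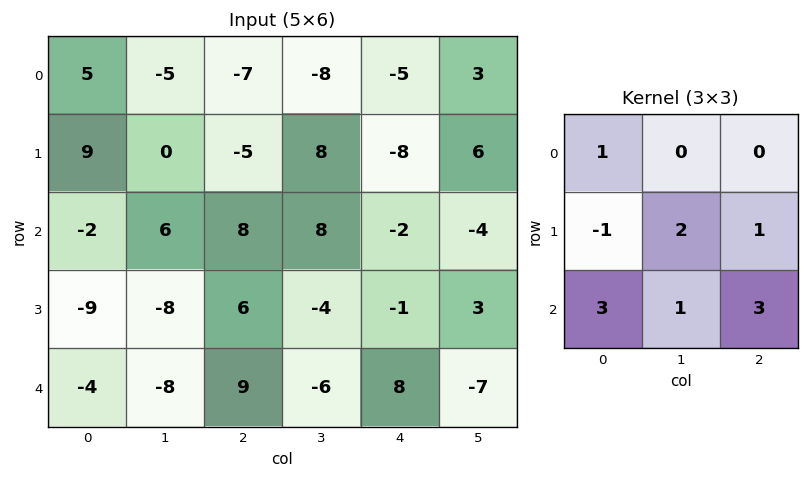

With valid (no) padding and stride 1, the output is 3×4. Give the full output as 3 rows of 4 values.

Output[0,0]: The receptive field on the input at this output position is [5 -5 -7 / 9 0 -5 / -2 6 8]. Elementwise product with the kernel and sum: 5·1 + 9·-1 + 0·2 + -5·1 + -2·3 + 6·1 + 8·3.
Output[0,1]: The receptive field on the input at this output position is [-5 -7 -8 / 0 -5 8 / 6 8 8]. Elementwise product with the kernel and sum: -5·1 + 0·-1 + -5·2 + 8·1 + 6·3 + 8·1 + 8·3.

15 43 32 -16
14 -12 12 -12
4 -11 38 -18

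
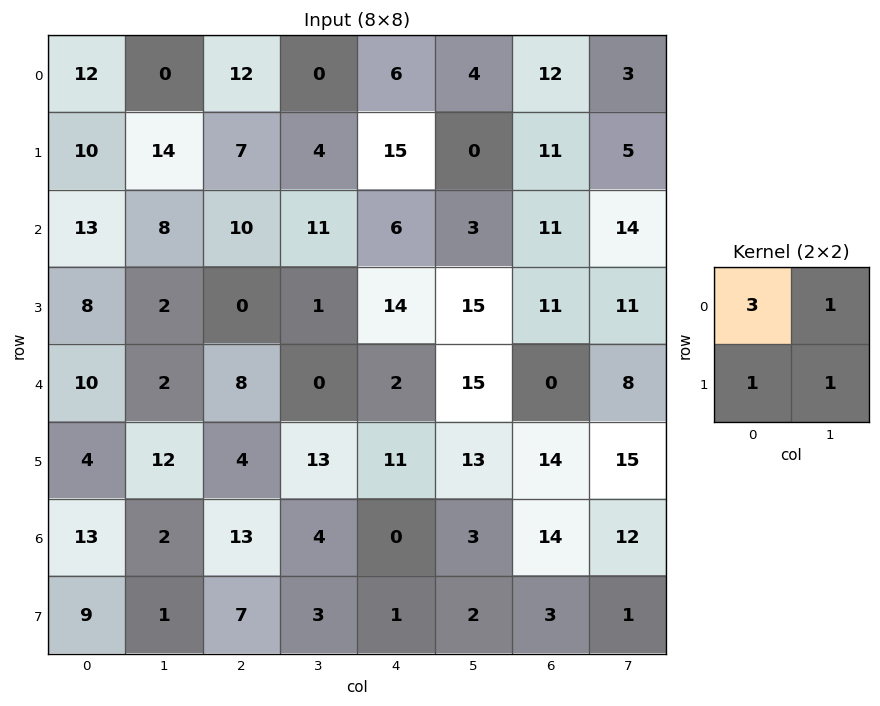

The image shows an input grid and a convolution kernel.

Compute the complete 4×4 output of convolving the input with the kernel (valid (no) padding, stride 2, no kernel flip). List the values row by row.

Output[0,0]: The receptive field on the input at this output position is [12 0 / 10 14]. Elementwise product with the kernel and sum: 12·3 + 0·1 + 10·1 + 14·1.

60 47 37 55
57 42 50 69
48 41 45 37
51 53 6 58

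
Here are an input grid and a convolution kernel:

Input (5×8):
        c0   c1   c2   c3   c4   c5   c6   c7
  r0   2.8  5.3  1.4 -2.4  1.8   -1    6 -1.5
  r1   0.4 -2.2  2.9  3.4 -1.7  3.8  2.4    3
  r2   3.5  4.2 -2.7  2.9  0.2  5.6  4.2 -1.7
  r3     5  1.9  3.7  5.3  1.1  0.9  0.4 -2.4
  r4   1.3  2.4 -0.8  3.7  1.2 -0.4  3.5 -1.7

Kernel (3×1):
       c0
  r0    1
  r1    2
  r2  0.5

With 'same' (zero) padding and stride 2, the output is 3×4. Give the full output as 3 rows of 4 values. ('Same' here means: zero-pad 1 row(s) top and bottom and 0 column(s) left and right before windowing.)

5.8 4.25 2.75 13.2
9.9 -0.65 -0.75 11
7.6 2.1 3.5 7.4

Output[0,0]: The receptive field on the zero-padded input at this output position is [0 / 2.8 / 0.4]. Elementwise product with the kernel and sum: 0·1 + 2.8·2 + 0.4·0.5.
Output[0,1]: The receptive field on the zero-padded input at this output position is [0 / 1.4 / 2.9]. Elementwise product with the kernel and sum: 0·1 + 1.4·2 + 2.9·0.5.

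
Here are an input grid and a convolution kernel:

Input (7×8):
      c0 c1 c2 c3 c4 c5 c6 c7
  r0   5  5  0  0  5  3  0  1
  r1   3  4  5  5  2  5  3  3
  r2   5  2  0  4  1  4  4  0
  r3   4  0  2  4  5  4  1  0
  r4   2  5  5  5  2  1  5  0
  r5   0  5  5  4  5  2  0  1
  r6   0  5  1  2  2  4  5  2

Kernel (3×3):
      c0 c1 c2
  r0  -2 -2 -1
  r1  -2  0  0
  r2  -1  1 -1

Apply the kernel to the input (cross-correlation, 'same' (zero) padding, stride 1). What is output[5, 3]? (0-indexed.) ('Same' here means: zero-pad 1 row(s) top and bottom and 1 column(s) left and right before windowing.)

-33

The receptive field on the zero-padded input at this output position is [5 5 2 / 5 4 5 / 1 2 2]. Elementwise product with the kernel and sum: 5·-2 + 5·-2 + 2·-1 + 5·-2 + 1·-1 + 2·1 + 2·-1.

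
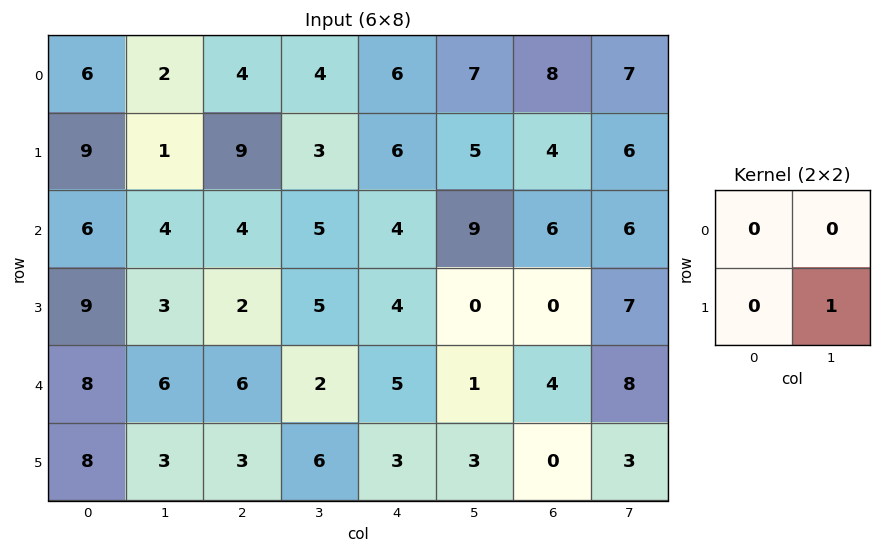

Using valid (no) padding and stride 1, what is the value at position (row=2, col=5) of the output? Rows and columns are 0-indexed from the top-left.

The receptive field on the input at this output position is [9 6 / 0 0]. Elementwise product with the kernel and sum: 0·1.

0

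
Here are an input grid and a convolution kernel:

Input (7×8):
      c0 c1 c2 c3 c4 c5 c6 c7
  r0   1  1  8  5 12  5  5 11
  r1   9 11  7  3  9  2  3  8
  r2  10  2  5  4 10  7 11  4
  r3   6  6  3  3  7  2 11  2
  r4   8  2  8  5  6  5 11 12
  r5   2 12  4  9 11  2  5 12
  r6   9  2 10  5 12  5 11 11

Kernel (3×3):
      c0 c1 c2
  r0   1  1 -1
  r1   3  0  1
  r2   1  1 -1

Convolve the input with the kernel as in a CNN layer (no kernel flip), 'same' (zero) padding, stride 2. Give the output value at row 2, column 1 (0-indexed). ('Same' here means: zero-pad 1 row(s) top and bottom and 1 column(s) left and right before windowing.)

The receptive field on the zero-padded input at this output position is [6 3 3 / 2 8 5 / 12 4 9]. Elementwise product with the kernel and sum: 6·1 + 3·1 + 3·-1 + 2·3 + 5·1 + 12·1 + 4·1 + 9·-1.

24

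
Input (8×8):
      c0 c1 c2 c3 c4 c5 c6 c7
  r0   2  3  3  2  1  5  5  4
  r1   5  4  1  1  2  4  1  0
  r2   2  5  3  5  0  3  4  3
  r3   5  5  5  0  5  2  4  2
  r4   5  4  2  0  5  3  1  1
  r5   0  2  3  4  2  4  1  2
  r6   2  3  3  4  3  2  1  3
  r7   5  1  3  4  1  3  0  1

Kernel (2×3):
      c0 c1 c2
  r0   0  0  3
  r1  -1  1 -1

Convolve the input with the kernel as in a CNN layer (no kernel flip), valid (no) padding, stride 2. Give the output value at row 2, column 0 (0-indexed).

The receptive field on the input at this output position is [5 4 2 / 0 2 3]. Elementwise product with the kernel and sum: 2·3 + 0·-1 + 2·1 + 3·-1.

5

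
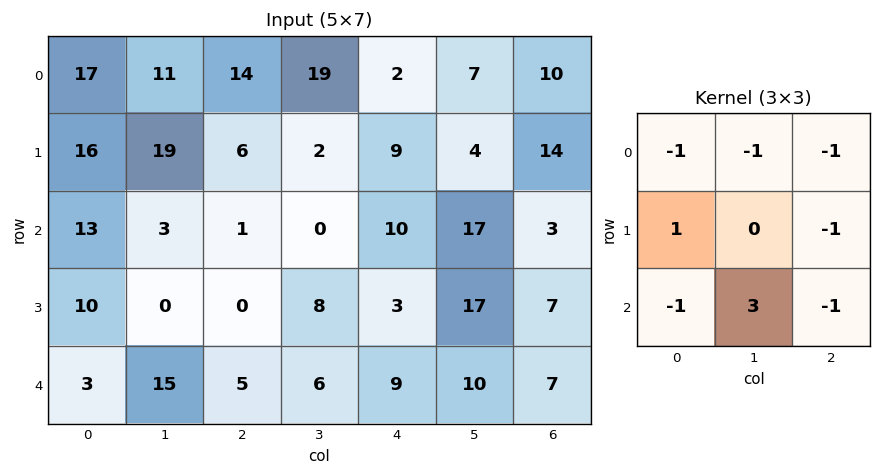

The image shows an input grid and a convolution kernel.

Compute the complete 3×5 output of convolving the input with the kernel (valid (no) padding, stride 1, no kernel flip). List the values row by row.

Output[0,0]: The receptive field on the input at this output position is [17 11 14 / 16 19 6 / 13 3 1]. Elementwise product with the kernel and sum: 17·-1 + 11·-1 + 14·-1 + 16·1 + 6·-1 + 13·-1 + 3·3 + 1·-1.

-37 -27 -49 -17 14
-39 -32 -5 -48 21
30 -18 -10 -25 -20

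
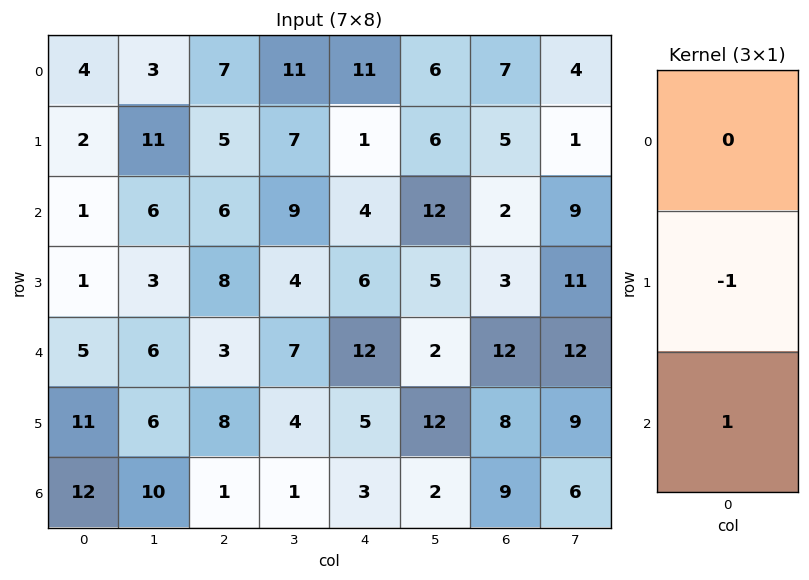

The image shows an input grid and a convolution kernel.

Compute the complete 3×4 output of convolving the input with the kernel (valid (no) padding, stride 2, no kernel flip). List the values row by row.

Output[0,0]: The receptive field on the input at this output position is [4 / 2 / 1]. Elementwise product with the kernel and sum: 2·-1 + 1·1.

-1 1 3 -3
4 -5 6 9
1 -7 -2 1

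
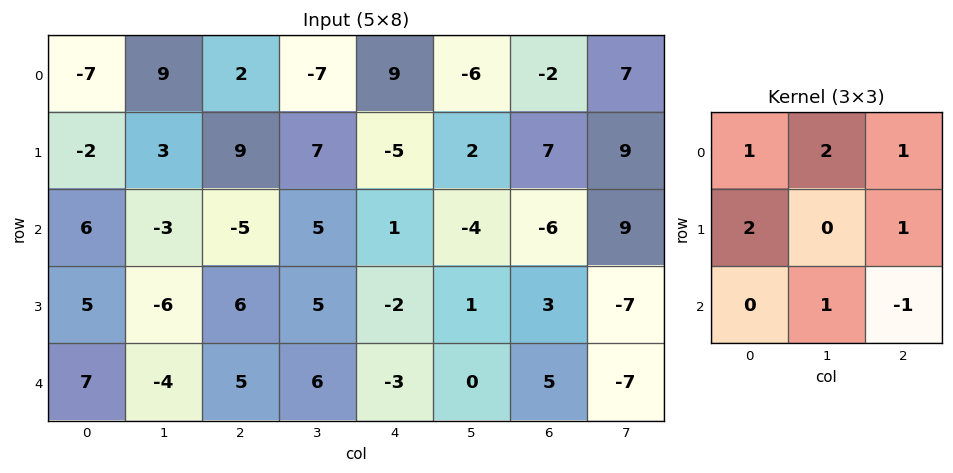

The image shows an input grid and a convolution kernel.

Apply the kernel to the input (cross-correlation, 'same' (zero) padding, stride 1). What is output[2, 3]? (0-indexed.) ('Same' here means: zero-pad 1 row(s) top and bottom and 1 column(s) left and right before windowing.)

The receptive field on the zero-padded input at this output position is [9 7 -5 / -5 5 1 / 6 5 -2]. Elementwise product with the kernel and sum: 9·1 + 7·2 + -5·1 + -5·2 + 1·1 + 5·1 + -2·-1.

16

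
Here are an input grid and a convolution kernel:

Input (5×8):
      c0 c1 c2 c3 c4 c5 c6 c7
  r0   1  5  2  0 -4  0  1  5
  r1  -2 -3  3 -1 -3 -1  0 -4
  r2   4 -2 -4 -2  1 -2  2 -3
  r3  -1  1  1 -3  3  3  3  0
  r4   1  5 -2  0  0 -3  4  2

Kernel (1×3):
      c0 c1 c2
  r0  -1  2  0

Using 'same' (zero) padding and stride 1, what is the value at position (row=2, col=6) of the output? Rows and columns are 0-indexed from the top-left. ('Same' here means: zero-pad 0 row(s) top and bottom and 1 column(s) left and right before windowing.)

The receptive field on the zero-padded input at this output position is [-2 2 -3]. Elementwise product with the kernel and sum: -2·-1 + 2·2.

6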